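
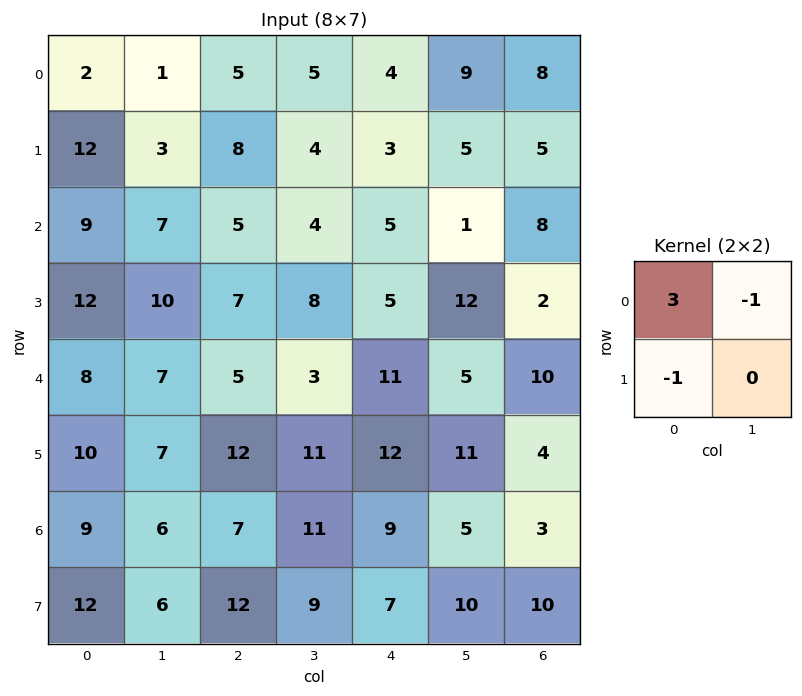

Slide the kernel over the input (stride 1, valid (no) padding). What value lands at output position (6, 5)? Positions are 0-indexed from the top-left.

2

The receptive field on the input at this output position is [5 3 / 10 10]. Elementwise product with the kernel and sum: 5·3 + 3·-1 + 10·-1.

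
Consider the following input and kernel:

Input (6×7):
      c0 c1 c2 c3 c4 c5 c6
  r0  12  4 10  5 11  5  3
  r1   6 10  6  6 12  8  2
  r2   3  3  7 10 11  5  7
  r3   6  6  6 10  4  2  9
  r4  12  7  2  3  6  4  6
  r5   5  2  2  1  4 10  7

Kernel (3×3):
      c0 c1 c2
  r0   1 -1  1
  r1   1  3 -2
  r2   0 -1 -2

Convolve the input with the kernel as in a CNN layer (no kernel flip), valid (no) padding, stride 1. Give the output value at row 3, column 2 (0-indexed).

The receptive field on the input at this output position is [6 10 4 / 2 3 6 / 2 1 4]. Elementwise product with the kernel and sum: 6·1 + 10·-1 + 4·1 + 2·1 + 3·3 + 6·-2 + 1·-1 + 4·-2.

-10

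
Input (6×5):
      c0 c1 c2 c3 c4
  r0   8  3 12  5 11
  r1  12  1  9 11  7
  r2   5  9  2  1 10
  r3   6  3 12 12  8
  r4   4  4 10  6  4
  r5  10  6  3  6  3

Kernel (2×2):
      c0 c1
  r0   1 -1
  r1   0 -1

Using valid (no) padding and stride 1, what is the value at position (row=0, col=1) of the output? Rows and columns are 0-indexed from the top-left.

The receptive field on the input at this output position is [3 12 / 1 9]. Elementwise product with the kernel and sum: 3·1 + 12·-1 + 9·-1.

-18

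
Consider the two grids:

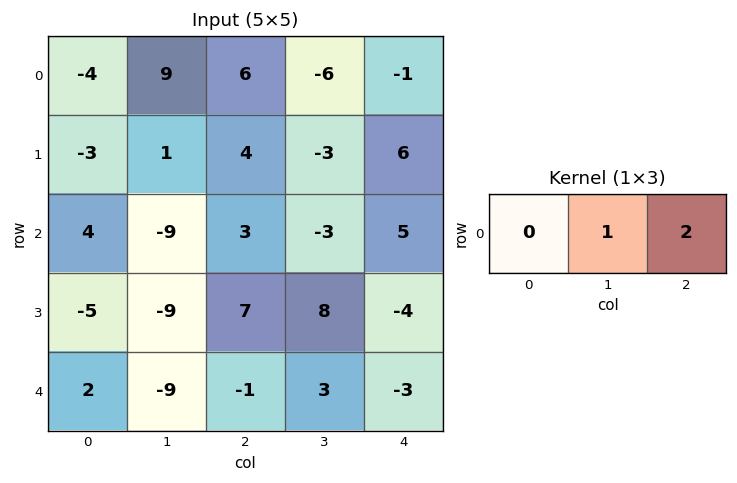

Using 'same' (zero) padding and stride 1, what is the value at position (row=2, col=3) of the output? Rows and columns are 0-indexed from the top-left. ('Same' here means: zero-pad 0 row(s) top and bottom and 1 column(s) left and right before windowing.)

7

The receptive field on the zero-padded input at this output position is [3 -3 5]. Elementwise product with the kernel and sum: -3·1 + 5·2.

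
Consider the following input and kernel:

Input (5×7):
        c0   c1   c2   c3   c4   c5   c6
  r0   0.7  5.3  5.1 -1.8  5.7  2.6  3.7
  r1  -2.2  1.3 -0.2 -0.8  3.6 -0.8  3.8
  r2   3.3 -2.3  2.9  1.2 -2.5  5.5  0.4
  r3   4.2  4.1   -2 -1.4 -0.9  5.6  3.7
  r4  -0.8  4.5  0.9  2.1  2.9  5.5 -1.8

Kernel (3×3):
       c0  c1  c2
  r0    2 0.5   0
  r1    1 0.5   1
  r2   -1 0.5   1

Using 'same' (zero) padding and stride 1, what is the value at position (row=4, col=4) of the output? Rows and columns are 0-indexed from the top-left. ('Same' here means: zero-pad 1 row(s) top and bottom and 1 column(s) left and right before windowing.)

5.8

The receptive field on the zero-padded input at this output position is [-1.4 -0.9 5.6 / 2.1 2.9 5.5 / 0 0 0]. Elementwise product with the kernel and sum: -1.4·2 + -0.9·0.5 + 2.1·1 + 2.9·0.5 + 5.5·1 + 0·-1 + 0·0.5 + 0·1.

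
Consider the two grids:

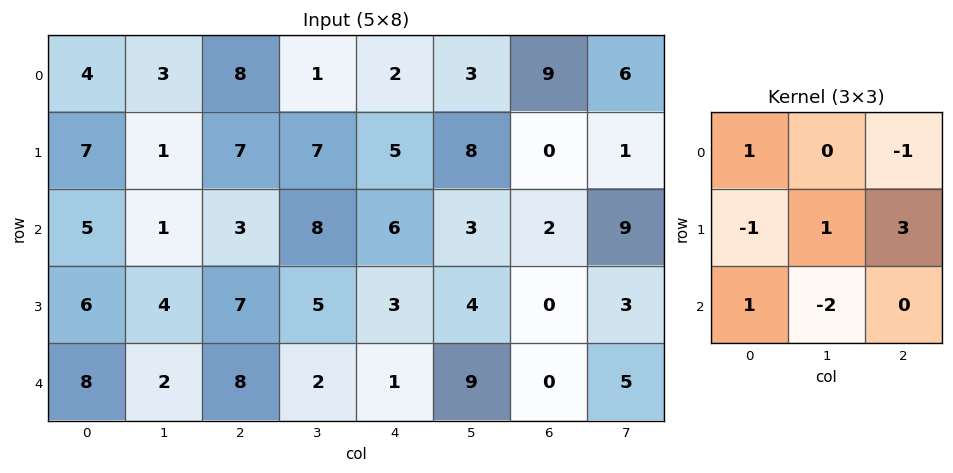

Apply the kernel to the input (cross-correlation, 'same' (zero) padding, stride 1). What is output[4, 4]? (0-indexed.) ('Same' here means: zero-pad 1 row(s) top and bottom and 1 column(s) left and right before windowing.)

The receptive field on the zero-padded input at this output position is [5 3 4 / 2 1 9 / 0 0 0]. Elementwise product with the kernel and sum: 5·1 + 4·-1 + 2·-1 + 1·1 + 9·3 + 0·1 + 0·-2.

27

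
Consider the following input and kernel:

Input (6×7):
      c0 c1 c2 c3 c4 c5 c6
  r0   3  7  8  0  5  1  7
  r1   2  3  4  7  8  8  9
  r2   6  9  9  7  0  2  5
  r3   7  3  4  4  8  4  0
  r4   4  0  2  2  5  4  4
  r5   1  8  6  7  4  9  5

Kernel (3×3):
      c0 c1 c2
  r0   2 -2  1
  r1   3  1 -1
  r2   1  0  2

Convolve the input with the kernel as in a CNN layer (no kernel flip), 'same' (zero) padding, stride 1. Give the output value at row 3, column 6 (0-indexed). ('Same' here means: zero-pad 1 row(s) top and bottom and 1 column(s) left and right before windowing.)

The receptive field on the zero-padded input at this output position is [2 5 0 / 4 0 0 / 4 4 0]. Elementwise product with the kernel and sum: 2·2 + 5·-2 + 0·1 + 4·3 + 0·1 + 0·-1 + 4·1 + 0·2.

10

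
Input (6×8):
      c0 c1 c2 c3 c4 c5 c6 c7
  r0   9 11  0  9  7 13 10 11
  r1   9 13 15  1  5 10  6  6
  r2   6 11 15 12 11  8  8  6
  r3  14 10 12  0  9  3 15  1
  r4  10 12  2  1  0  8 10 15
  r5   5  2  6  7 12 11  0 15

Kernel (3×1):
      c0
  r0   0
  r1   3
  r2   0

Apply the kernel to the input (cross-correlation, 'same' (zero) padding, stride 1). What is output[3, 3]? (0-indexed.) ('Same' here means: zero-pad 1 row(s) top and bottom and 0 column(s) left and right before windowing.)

The receptive field on the zero-padded input at this output position is [12 / 0 / 1]. Elementwise product with the kernel and sum: 0·3.

0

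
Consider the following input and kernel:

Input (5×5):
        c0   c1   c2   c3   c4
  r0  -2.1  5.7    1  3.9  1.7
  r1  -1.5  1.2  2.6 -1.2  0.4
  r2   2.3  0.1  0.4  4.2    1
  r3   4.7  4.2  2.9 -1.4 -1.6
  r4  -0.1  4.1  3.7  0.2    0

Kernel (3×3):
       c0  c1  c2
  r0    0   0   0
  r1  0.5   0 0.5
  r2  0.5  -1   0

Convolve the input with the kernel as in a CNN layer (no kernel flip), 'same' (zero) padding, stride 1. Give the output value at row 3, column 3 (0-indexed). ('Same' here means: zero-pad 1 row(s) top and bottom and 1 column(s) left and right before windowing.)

The receptive field on the zero-padded input at this output position is [0.4 4.2 1 / 2.9 -1.4 -1.6 / 3.7 0.2 0]. Elementwise product with the kernel and sum: 2.9·0.5 + -1.6·0.5 + 3.7·0.5 + 0.2·-1.

2.3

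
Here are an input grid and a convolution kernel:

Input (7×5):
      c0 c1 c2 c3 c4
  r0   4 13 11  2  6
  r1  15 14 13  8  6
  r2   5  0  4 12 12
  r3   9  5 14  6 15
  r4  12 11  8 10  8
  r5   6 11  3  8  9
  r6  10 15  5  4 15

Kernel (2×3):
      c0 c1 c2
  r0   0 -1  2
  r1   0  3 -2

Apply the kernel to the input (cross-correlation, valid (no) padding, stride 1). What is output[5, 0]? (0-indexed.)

30

The receptive field on the input at this output position is [6 11 3 / 10 15 5]. Elementwise product with the kernel and sum: 11·-1 + 3·2 + 15·3 + 5·-2.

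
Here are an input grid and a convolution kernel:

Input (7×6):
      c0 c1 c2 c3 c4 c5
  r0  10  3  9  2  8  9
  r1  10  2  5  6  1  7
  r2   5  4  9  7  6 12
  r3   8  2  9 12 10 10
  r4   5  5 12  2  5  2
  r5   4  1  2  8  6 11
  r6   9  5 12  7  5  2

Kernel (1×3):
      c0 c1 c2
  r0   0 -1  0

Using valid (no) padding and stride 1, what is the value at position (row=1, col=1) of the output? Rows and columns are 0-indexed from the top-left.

-5

The receptive field on the input at this output position is [2 5 6]. Elementwise product with the kernel and sum: 5·-1.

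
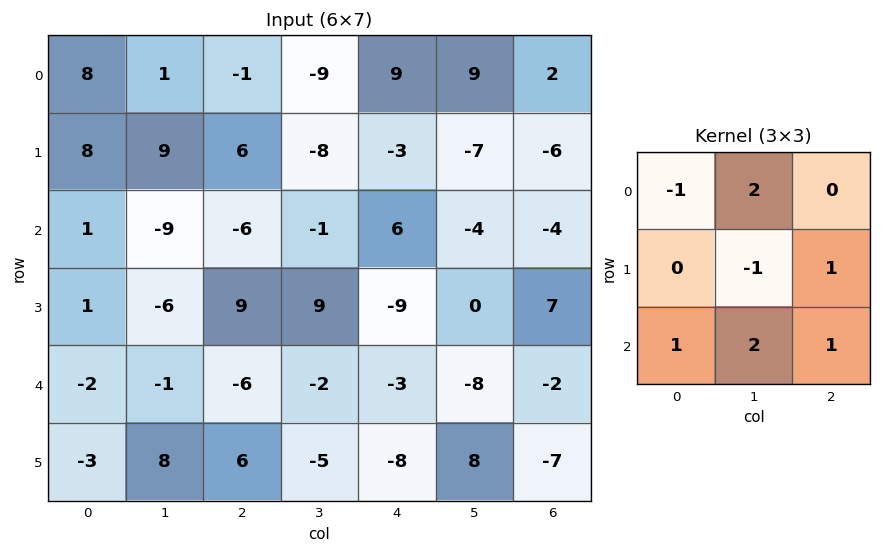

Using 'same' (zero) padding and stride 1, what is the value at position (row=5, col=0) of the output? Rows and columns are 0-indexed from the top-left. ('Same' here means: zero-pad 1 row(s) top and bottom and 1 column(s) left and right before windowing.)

The receptive field on the zero-padded input at this output position is [0 -2 -1 / 0 -3 8 / 0 0 0]. Elementwise product with the kernel and sum: 0·-1 + -2·2 + -3·-1 + 8·1 + 0·1 + 0·2 + 0·1.

7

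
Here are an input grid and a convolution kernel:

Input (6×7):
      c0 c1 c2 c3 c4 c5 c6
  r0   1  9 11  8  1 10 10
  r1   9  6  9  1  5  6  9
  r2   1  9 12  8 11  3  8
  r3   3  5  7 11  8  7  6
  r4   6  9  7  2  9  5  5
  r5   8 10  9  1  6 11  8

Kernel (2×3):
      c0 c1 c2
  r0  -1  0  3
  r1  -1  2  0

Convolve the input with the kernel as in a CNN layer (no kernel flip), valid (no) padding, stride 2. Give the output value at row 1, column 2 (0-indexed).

The receptive field on the input at this output position is [11 3 8 / 8 7 6]. Elementwise product with the kernel and sum: 11·-1 + 8·3 + 8·-1 + 7·2.

19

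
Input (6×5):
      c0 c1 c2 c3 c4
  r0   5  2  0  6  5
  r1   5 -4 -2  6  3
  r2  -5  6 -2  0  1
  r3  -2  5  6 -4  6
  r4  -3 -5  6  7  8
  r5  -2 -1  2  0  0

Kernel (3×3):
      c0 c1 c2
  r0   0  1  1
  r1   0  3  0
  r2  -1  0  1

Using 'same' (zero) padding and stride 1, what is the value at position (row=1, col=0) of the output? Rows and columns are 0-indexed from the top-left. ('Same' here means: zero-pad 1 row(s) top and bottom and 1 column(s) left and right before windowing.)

The receptive field on the zero-padded input at this output position is [0 5 2 / 0 5 -4 / 0 -5 6]. Elementwise product with the kernel and sum: 5·1 + 2·1 + 5·3 + 0·-1 + 6·1.

28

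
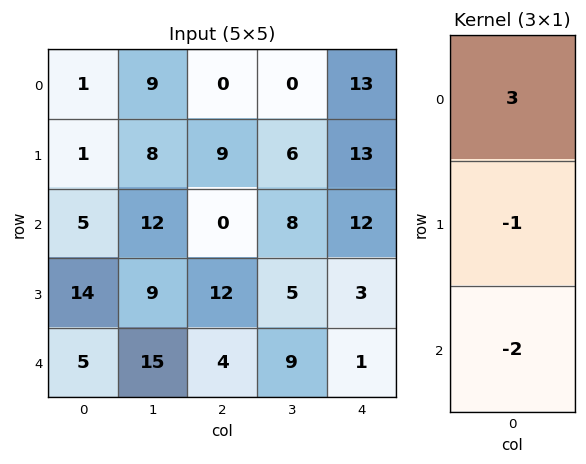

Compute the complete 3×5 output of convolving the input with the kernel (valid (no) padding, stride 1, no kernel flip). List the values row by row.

Output[0,0]: The receptive field on the input at this output position is [1 / 1 / 5]. Elementwise product with the kernel and sum: 1·3 + 1·-1 + 5·-2.
Output[0,1]: The receptive field on the input at this output position is [9 / 8 / 12]. Elementwise product with the kernel and sum: 9·3 + 8·-1 + 12·-2.

-8 -5 -9 -22 2
-30 -6 3 0 21
-9 -3 -20 1 31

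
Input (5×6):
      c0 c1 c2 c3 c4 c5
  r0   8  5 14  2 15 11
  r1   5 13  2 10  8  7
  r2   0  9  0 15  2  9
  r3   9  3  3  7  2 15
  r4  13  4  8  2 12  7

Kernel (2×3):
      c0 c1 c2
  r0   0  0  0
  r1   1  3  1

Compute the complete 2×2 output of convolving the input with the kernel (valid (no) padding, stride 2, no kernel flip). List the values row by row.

Output[0,0]: The receptive field on the input at this output position is [8 5 14 / 5 13 2]. Elementwise product with the kernel and sum: 5·1 + 13·3 + 2·1.
Output[0,1]: The receptive field on the input at this output position is [14 2 15 / 2 10 8]. Elementwise product with the kernel and sum: 2·1 + 10·3 + 8·1.

46 40
21 26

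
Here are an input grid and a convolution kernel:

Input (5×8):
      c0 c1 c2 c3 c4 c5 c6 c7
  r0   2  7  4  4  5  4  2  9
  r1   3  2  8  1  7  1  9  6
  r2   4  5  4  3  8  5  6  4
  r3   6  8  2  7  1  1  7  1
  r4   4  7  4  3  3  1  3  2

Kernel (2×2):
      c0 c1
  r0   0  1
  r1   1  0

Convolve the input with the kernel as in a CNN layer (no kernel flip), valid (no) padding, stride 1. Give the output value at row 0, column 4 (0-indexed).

11

The receptive field on the input at this output position is [5 4 / 7 1]. Elementwise product with the kernel and sum: 4·1 + 7·1.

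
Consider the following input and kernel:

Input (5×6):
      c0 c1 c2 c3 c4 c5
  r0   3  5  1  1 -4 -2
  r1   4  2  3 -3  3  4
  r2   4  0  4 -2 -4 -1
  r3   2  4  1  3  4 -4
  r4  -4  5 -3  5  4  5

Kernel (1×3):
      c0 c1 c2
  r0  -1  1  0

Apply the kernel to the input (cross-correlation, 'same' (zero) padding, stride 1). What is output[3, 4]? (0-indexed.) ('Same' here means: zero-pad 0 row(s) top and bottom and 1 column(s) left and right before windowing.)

The receptive field on the zero-padded input at this output position is [3 4 -4]. Elementwise product with the kernel and sum: 3·-1 + 4·1.

1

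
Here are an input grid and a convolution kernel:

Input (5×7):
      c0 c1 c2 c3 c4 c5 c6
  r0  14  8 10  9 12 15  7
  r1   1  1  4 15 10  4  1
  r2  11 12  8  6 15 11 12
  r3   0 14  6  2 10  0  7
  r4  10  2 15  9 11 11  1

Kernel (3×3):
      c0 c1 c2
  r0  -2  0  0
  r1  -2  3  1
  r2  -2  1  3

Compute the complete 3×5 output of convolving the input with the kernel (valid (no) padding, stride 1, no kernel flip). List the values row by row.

-9 11 62 22 -14
52 -12 29 20 -4
53 6 0 40 -51

Output[0,0]: The receptive field on the input at this output position is [14 8 10 / 1 1 4 / 11 12 8]. Elementwise product with the kernel and sum: 14·-2 + 1·-2 + 1·3 + 4·1 + 11·-2 + 12·1 + 8·3.
Output[0,1]: The receptive field on the input at this output position is [8 10 9 / 1 4 15 / 12 8 6]. Elementwise product with the kernel and sum: 8·-2 + 1·-2 + 4·3 + 15·1 + 12·-2 + 8·1 + 6·3.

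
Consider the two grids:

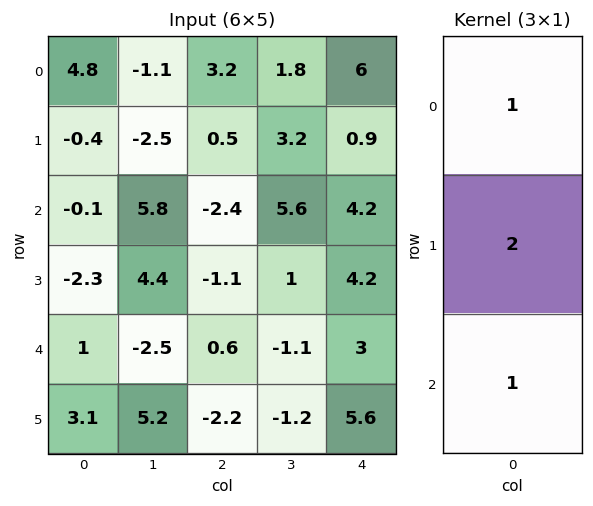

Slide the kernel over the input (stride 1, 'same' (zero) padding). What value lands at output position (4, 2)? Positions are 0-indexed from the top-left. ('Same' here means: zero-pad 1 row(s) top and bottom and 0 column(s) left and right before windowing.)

-2.1

The receptive field on the zero-padded input at this output position is [-1.1 / 0.6 / -2.2]. Elementwise product with the kernel and sum: -1.1·1 + 0.6·2 + -2.2·1.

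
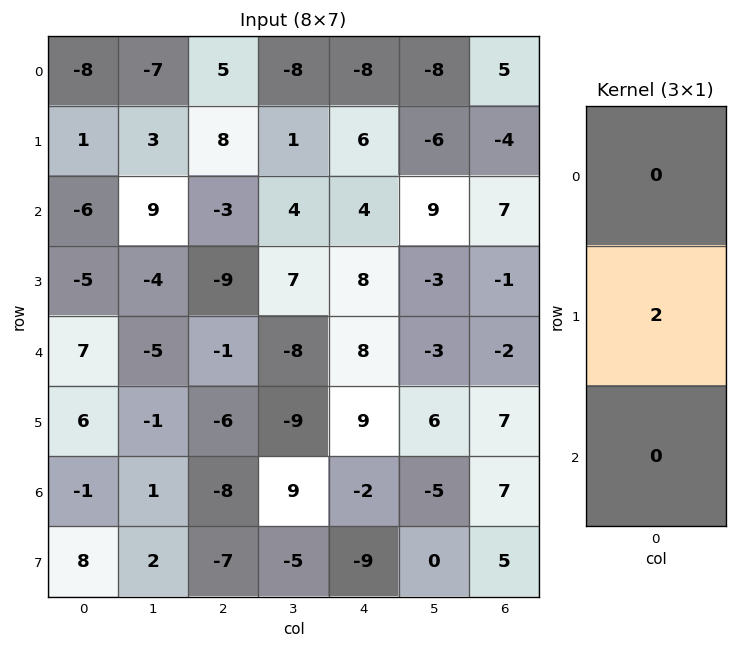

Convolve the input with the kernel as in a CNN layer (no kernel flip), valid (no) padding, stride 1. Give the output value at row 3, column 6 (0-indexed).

-4

The receptive field on the input at this output position is [-1 / -2 / 7]. Elementwise product with the kernel and sum: -2·2.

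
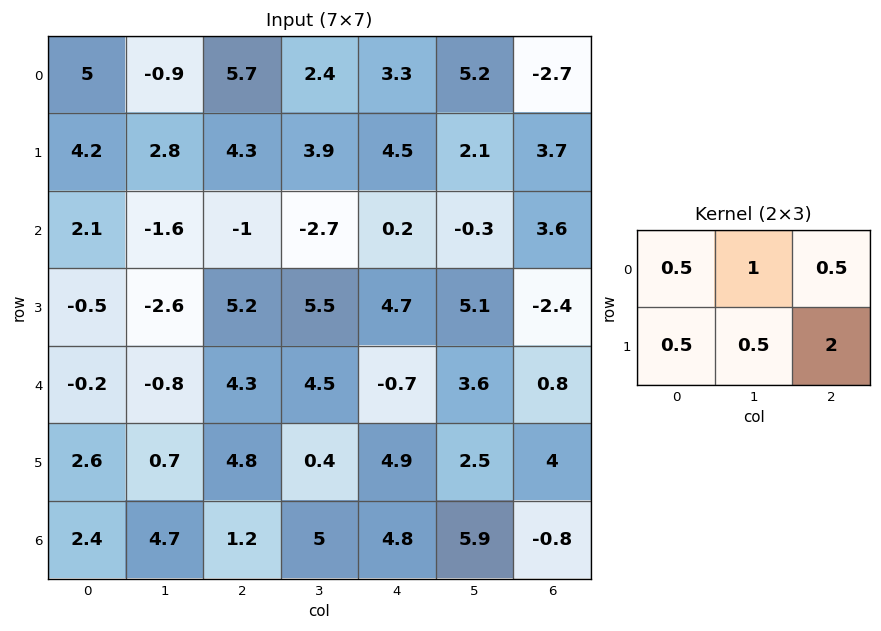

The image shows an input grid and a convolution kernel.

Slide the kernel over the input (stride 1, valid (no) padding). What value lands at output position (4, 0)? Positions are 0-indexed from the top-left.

12.5

The receptive field on the input at this output position is [-0.2 -0.8 4.3 / 2.6 0.7 4.8]. Elementwise product with the kernel and sum: -0.2·0.5 + -0.8·1 + 4.3·0.5 + 2.6·0.5 + 0.7·0.5 + 4.8·2.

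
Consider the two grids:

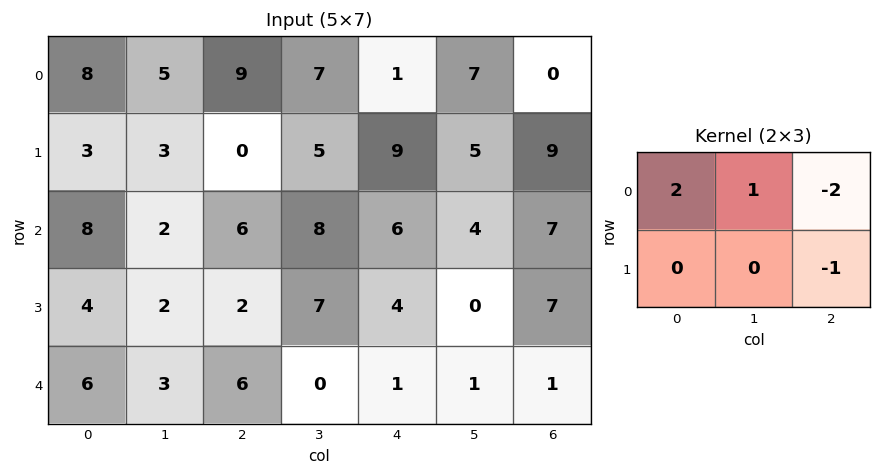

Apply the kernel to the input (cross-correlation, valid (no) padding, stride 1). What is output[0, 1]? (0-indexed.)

0

The receptive field on the input at this output position is [5 9 7 / 3 0 5]. Elementwise product with the kernel and sum: 5·2 + 9·1 + 7·-2 + 5·-1.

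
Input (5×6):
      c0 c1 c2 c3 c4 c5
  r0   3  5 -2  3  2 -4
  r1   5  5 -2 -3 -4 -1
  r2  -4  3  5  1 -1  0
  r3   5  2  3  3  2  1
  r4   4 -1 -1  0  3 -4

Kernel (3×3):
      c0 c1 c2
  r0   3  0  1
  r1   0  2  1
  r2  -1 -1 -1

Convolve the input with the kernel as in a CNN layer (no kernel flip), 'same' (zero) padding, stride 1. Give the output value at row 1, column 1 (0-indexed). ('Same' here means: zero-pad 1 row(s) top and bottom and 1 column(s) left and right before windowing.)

The receptive field on the zero-padded input at this output position is [3 5 -2 / 5 5 -2 / -4 3 5]. Elementwise product with the kernel and sum: 3·3 + -2·1 + 5·2 + -2·1 + -4·-1 + 3·-1 + 5·-1.

11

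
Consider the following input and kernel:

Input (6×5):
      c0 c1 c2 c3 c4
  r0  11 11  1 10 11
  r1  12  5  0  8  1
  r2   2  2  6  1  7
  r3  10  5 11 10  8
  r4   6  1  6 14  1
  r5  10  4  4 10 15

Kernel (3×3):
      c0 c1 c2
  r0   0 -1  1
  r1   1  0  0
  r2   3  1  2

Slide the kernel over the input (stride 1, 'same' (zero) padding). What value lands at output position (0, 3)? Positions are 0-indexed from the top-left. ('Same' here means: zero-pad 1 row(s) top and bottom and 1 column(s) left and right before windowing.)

11

The receptive field on the zero-padded input at this output position is [0 0 0 / 1 10 11 / 0 8 1]. Elementwise product with the kernel and sum: 0·-1 + 0·1 + 1·1 + 0·3 + 8·1 + 1·2.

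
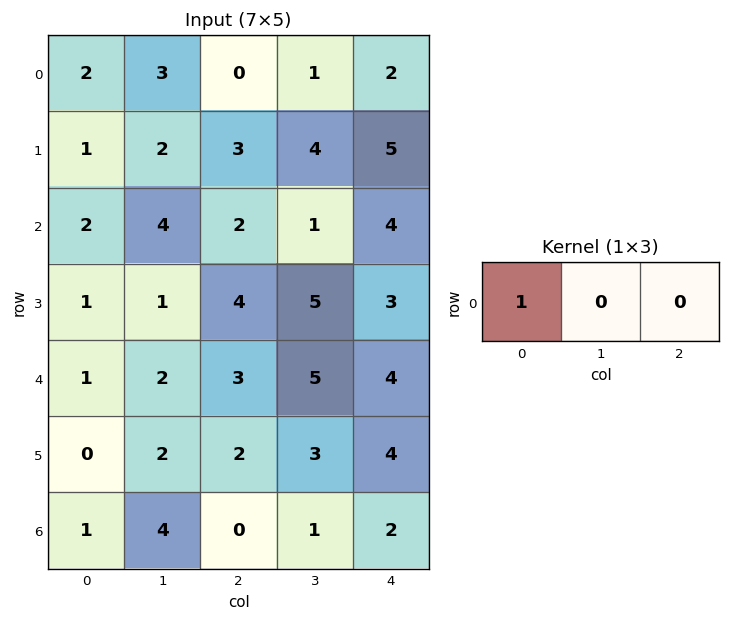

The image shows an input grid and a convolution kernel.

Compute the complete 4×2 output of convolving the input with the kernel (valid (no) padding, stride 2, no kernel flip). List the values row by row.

Output[0,0]: The receptive field on the input at this output position is [2 3 0]. Elementwise product with the kernel and sum: 2·1.
Output[0,1]: The receptive field on the input at this output position is [0 1 2]. Elementwise product with the kernel and sum: 0·1.

2 0
2 2
1 3
1 0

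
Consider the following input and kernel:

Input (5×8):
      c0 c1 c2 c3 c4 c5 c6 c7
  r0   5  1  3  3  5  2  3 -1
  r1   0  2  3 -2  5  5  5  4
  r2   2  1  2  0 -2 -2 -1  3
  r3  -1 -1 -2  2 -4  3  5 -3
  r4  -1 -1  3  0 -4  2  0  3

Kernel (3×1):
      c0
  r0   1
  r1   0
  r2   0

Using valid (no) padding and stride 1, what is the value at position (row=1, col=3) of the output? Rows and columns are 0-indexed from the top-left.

The receptive field on the input at this output position is [-2 / 0 / 2]. Elementwise product with the kernel and sum: -2·1.

-2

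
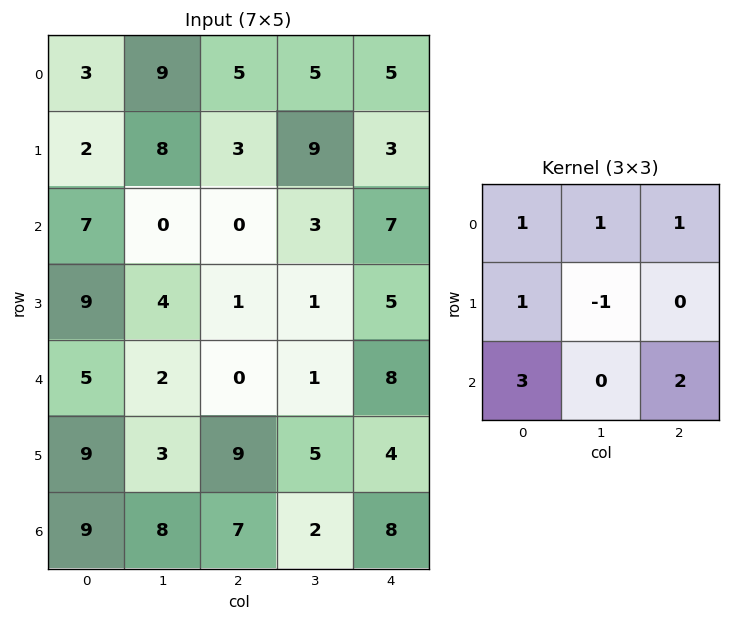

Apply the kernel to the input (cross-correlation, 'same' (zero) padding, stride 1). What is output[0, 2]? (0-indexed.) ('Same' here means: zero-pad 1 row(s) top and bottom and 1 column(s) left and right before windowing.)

The receptive field on the zero-padded input at this output position is [0 0 0 / 9 5 5 / 8 3 9]. Elementwise product with the kernel and sum: 0·1 + 0·1 + 0·1 + 9·1 + 5·-1 + 8·3 + 9·2.

46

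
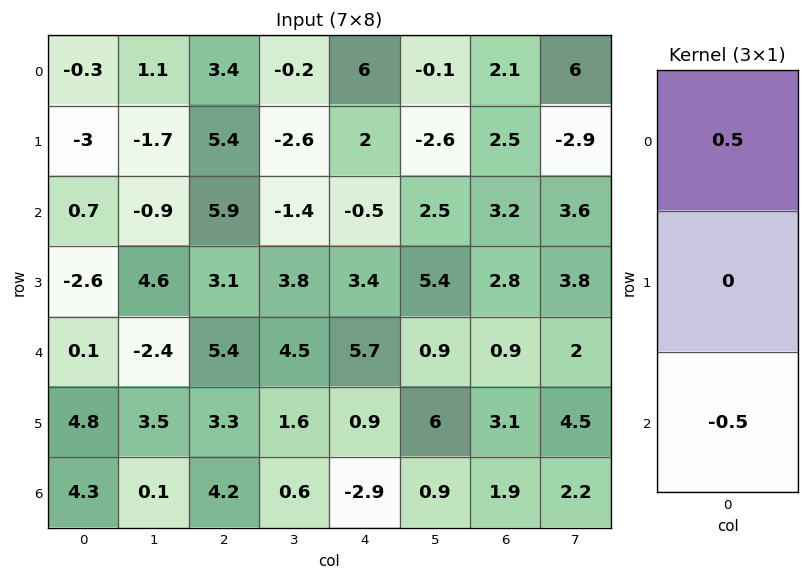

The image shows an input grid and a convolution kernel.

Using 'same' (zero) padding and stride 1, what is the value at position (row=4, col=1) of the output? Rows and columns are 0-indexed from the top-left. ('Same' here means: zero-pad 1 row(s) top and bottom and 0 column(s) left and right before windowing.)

The receptive field on the zero-padded input at this output position is [4.6 / -2.4 / 3.5]. Elementwise product with the kernel and sum: 4.6·0.5 + 3.5·-0.5.

0.55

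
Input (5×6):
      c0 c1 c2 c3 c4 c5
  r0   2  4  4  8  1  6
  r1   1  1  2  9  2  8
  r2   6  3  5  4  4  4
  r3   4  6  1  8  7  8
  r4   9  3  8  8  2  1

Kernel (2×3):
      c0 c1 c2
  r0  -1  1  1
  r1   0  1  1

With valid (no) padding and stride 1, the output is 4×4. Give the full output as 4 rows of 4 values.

Output[0,0]: The receptive field on the input at this output position is [2 4 4 / 1 1 2]. Elementwise product with the kernel and sum: 2·-1 + 4·1 + 4·1 + 1·1 + 2·1.
Output[0,1]: The receptive field on the input at this output position is [4 4 8 / 1 2 9]. Elementwise product with the kernel and sum: 4·-1 + 4·1 + 8·1 + 2·1 + 9·1.

9 19 16 9
10 19 17 9
9 15 18 19
14 19 24 10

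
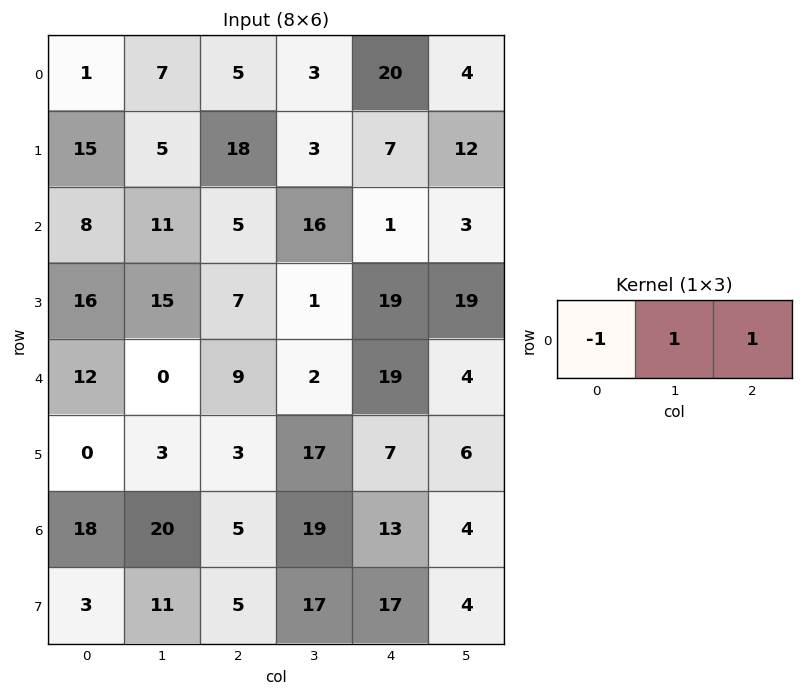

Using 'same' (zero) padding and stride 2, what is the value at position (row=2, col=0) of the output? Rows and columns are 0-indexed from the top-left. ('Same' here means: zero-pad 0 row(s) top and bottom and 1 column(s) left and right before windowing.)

12

The receptive field on the zero-padded input at this output position is [0 12 0]. Elementwise product with the kernel and sum: 0·-1 + 12·1 + 0·1.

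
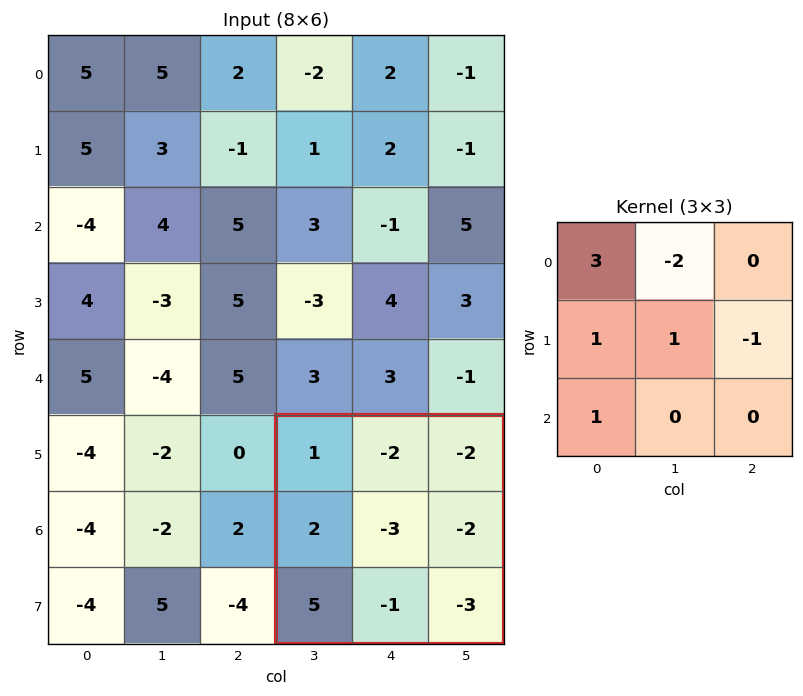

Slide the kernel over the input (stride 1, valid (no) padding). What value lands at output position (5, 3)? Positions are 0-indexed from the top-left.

13

The receptive field on the input at this output position is [1 -2 -2 / 2 -3 -2 / 5 -1 -3]. Elementwise product with the kernel and sum: 1·3 + -2·-2 + 2·1 + -3·1 + -2·-1 + 5·1.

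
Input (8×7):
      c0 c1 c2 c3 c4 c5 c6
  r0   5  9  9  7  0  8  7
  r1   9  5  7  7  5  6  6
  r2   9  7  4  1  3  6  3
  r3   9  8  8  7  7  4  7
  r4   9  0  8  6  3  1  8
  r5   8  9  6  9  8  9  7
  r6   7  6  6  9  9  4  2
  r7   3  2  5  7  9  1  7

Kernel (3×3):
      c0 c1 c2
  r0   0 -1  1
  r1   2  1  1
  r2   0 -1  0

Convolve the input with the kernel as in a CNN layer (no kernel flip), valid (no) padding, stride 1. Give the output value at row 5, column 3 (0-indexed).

23

The receptive field on the input at this output position is [9 8 9 / 9 9 4 / 7 9 1]. Elementwise product with the kernel and sum: 8·-1 + 9·1 + 9·2 + 9·1 + 4·1 + 9·-1.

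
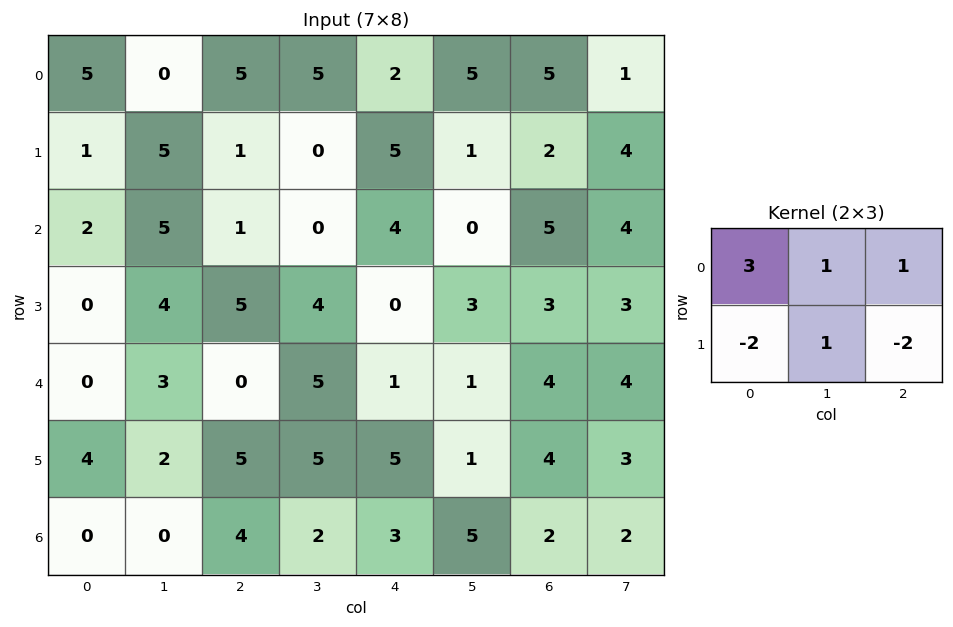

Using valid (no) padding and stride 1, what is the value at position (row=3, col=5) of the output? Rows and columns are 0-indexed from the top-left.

The receptive field on the input at this output position is [3 3 3 / 1 4 4]. Elementwise product with the kernel and sum: 3·3 + 3·1 + 3·1 + 1·-2 + 4·1 + 4·-2.

9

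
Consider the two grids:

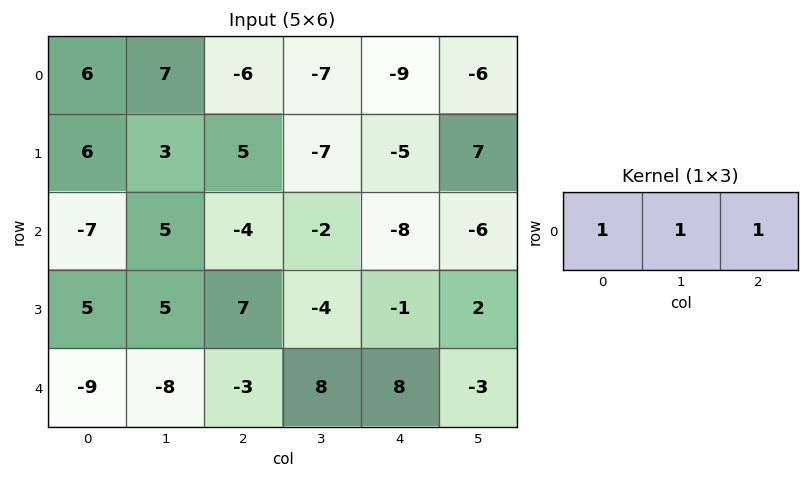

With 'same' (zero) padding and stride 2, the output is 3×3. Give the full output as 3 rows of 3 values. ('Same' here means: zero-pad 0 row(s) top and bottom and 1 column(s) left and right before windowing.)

Output[0,0]: The receptive field on the zero-padded input at this output position is [0 6 7]. Elementwise product with the kernel and sum: 0·1 + 6·1 + 7·1.

13 -6 -22
-2 -1 -16
-17 -3 13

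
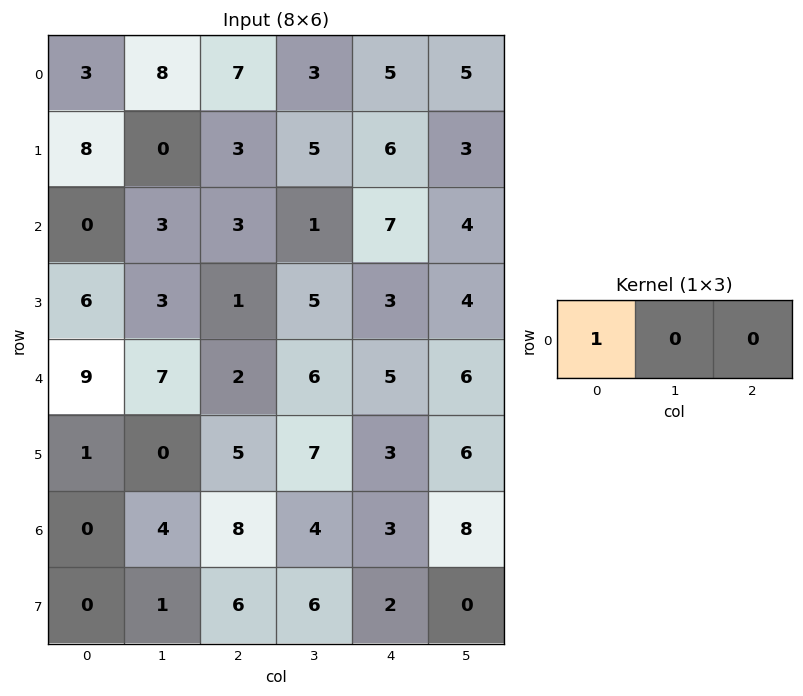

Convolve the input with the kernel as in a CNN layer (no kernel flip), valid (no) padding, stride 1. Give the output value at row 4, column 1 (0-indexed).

7

The receptive field on the input at this output position is [7 2 6]. Elementwise product with the kernel and sum: 7·1.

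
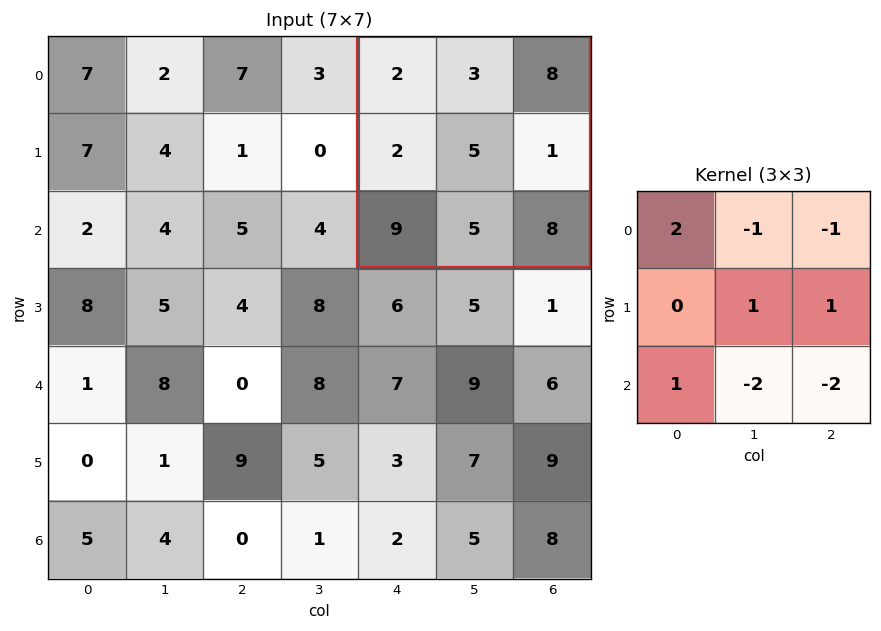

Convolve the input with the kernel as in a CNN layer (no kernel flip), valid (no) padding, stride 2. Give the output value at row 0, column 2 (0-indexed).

-18

The receptive field on the input at this output position is [2 3 8 / 2 5 1 / 9 5 8]. Elementwise product with the kernel and sum: 2·2 + 3·-1 + 8·-1 + 5·1 + 1·1 + 9·1 + 5·-2 + 8·-2.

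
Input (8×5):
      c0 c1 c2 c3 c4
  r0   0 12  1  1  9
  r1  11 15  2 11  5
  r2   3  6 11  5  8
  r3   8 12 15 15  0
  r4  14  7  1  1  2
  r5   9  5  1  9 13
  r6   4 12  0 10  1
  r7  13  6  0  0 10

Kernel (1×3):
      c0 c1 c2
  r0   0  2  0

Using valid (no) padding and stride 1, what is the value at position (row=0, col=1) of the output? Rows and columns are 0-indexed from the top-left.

The receptive field on the input at this output position is [12 1 1]. Elementwise product with the kernel and sum: 1·2.

2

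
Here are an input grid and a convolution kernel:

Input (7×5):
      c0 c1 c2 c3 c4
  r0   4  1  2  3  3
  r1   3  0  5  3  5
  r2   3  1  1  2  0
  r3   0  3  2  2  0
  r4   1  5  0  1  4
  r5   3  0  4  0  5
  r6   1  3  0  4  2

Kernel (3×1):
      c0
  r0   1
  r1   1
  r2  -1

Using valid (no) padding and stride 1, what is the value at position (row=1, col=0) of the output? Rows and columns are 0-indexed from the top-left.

6

The receptive field on the input at this output position is [3 / 3 / 0]. Elementwise product with the kernel and sum: 3·1 + 3·1 + 0·-1.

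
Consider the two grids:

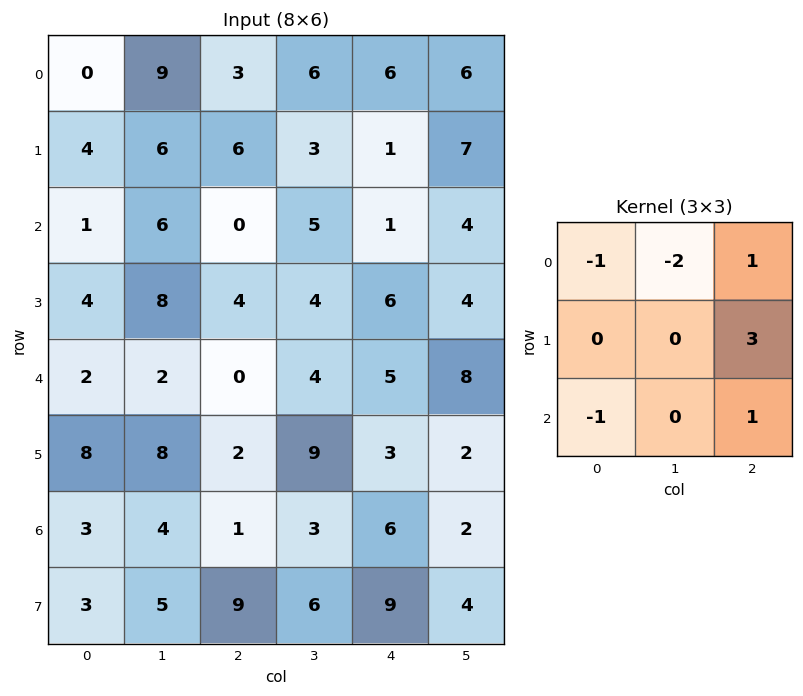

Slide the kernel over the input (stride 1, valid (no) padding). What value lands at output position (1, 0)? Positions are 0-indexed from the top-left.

-10

The receptive field on the input at this output position is [4 6 6 / 1 6 0 / 4 8 4]. Elementwise product with the kernel and sum: 4·-1 + 6·-2 + 6·1 + 0·3 + 4·-1 + 4·1.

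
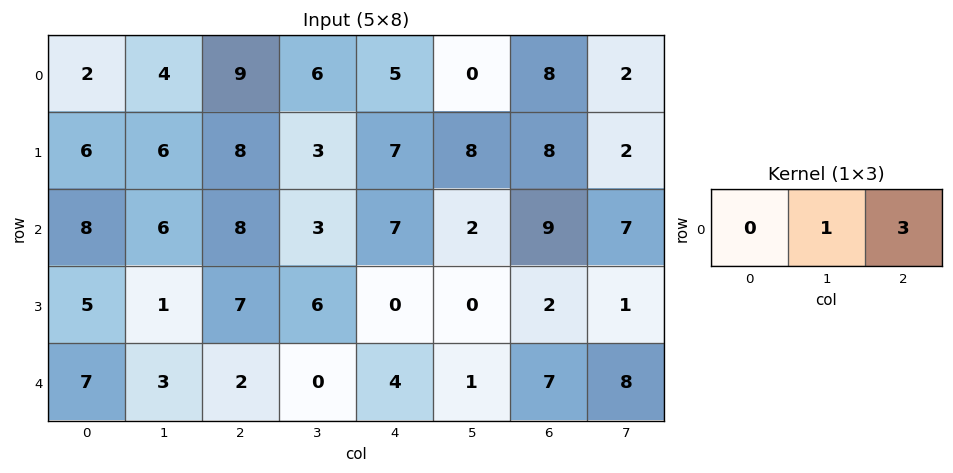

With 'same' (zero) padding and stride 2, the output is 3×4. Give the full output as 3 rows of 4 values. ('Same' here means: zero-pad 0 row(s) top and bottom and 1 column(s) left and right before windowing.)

14 27 5 14
26 17 13 30
16 2 7 31

Output[0,0]: The receptive field on the zero-padded input at this output position is [0 2 4]. Elementwise product with the kernel and sum: 2·1 + 4·3.
Output[0,1]: The receptive field on the zero-padded input at this output position is [4 9 6]. Elementwise product with the kernel and sum: 9·1 + 6·3.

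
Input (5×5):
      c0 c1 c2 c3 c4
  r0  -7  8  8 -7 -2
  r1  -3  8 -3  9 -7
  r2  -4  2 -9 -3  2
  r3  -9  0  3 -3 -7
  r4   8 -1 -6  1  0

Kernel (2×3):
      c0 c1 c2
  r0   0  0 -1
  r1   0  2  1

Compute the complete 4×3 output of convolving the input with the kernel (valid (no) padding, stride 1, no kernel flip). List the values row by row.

Output[0,0]: The receptive field on the input at this output position is [-7 8 8 / -3 8 -3]. Elementwise product with the kernel and sum: 8·-1 + 8·2 + -3·1.
Output[0,1]: The receptive field on the input at this output position is [8 8 -7 / 8 -3 9]. Elementwise product with the kernel and sum: -7·-1 + -3·2 + 9·1.

5 10 13
-2 -30 3
12 6 -15
-11 -8 9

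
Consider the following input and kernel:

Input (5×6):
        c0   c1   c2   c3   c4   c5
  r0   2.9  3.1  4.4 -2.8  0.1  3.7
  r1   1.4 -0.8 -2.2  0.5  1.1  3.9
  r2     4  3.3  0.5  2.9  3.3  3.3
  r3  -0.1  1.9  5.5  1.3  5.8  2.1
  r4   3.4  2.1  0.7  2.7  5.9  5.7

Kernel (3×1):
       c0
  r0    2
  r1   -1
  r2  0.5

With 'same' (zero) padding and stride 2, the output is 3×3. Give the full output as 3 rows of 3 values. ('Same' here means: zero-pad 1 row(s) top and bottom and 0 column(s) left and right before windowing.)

Output[0,0]: The receptive field on the zero-padded input at this output position is [0 / 2.9 / 1.4]. Elementwise product with the kernel and sum: 0·2 + 2.9·-1 + 1.4·0.5.
Output[0,1]: The receptive field on the zero-padded input at this output position is [0 / 4.4 / -2.2]. Elementwise product with the kernel and sum: 0·2 + 4.4·-1 + -2.2·0.5.

-2.2 -5.5 0.45
-1.25 -2.15 1.8
-3.6 10.3 5.7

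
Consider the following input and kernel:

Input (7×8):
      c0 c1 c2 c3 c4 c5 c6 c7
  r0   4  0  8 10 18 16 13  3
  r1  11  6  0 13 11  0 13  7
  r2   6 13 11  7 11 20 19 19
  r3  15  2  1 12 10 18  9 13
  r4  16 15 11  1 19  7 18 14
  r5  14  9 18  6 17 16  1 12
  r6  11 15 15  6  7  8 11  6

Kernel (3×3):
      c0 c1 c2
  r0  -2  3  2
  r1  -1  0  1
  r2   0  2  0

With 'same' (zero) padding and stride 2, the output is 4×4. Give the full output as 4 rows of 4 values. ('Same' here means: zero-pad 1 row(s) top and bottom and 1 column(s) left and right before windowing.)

Output[0,0]: The receptive field on the zero-padded input at this output position is [0 0 0 / 0 4 0 / 0 11 6]. Elementwise product with the kernel and sum: 0·-2 + 0·3 + 0·2 + 0·-1 + 0·1 + 11·2.
Output[0,1]: The receptive field on the zero-padded input at this output position is [0 0 0 / 0 8 10 / 6 0 13]. Elementwise product with the kernel and sum: 0·-2 + 0·3 + 0·2 + 0·-1 + 10·1 + 0·2.

22 10 28 13
88 10 40 70
92 45 82 26
75 39 73 -7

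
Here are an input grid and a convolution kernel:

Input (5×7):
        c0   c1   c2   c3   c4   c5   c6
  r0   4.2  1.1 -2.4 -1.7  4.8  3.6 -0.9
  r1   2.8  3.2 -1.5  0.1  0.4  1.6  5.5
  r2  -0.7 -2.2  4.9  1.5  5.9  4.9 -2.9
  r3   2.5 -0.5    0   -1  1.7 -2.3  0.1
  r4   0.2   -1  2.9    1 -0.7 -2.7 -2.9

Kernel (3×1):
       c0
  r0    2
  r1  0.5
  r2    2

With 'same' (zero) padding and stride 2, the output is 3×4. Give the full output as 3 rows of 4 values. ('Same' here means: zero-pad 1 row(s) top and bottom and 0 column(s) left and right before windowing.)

Output[0,0]: The receptive field on the zero-padded input at this output position is [0 / 4.2 / 2.8]. Elementwise product with the kernel and sum: 0·2 + 4.2·0.5 + 2.8·2.
Output[0,1]: The receptive field on the zero-padded input at this output position is [0 / -2.4 / -1.5]. Elementwise product with the kernel and sum: 0·2 + -2.4·0.5 + -1.5·2.

7.7 -4.2 3.2 10.55
10.25 -0.55 7.15 9.75
5.1 1.45 3.05 -1.25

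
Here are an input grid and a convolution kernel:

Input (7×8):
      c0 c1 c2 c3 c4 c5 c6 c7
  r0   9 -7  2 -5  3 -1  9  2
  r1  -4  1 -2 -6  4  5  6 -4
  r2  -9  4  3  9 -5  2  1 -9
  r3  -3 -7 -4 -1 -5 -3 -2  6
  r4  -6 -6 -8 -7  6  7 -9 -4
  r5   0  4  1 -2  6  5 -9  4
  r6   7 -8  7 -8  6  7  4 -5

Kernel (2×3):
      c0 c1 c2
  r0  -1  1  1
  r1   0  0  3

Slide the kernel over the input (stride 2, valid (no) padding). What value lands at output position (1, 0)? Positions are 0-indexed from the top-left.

The receptive field on the input at this output position is [-9 4 3 / -3 -7 -4]. Elementwise product with the kernel and sum: -9·-1 + 4·1 + 3·1 + -4·3.

4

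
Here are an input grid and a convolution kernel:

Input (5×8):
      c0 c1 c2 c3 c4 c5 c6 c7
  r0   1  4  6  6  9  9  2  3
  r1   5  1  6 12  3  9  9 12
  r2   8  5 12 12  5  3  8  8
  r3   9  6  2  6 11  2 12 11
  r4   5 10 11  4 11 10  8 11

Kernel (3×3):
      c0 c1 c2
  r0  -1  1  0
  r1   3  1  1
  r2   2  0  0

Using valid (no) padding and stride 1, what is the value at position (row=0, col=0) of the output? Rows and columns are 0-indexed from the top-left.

The receptive field on the input at this output position is [1 4 6 / 5 1 6 / 8 5 12]. Elementwise product with the kernel and sum: 1·-1 + 4·1 + 5·3 + 1·1 + 6·1 + 8·2.

41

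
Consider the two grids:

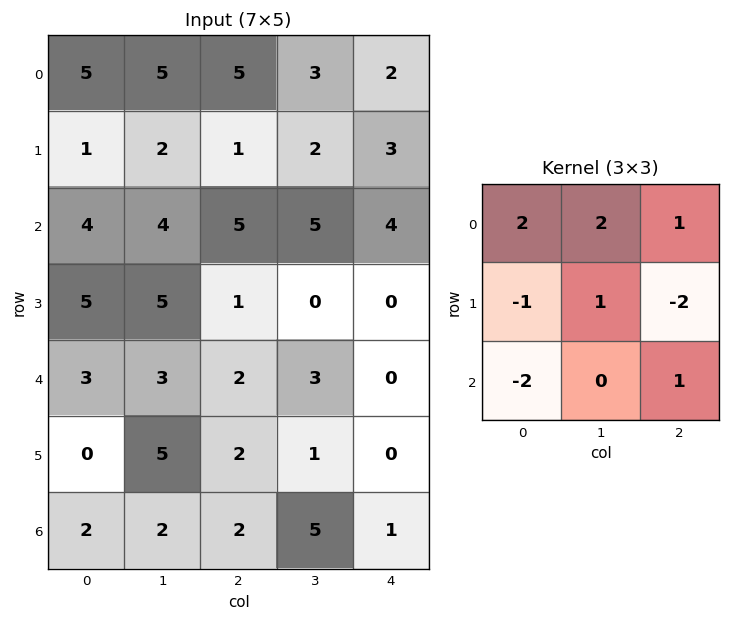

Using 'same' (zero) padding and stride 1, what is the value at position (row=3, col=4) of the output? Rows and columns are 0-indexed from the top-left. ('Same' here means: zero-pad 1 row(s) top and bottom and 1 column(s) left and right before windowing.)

12

The receptive field on the zero-padded input at this output position is [5 4 0 / 0 0 0 / 3 0 0]. Elementwise product with the kernel and sum: 5·2 + 4·2 + 0·1 + 0·-1 + 0·1 + 0·-2 + 3·-2 + 0·1.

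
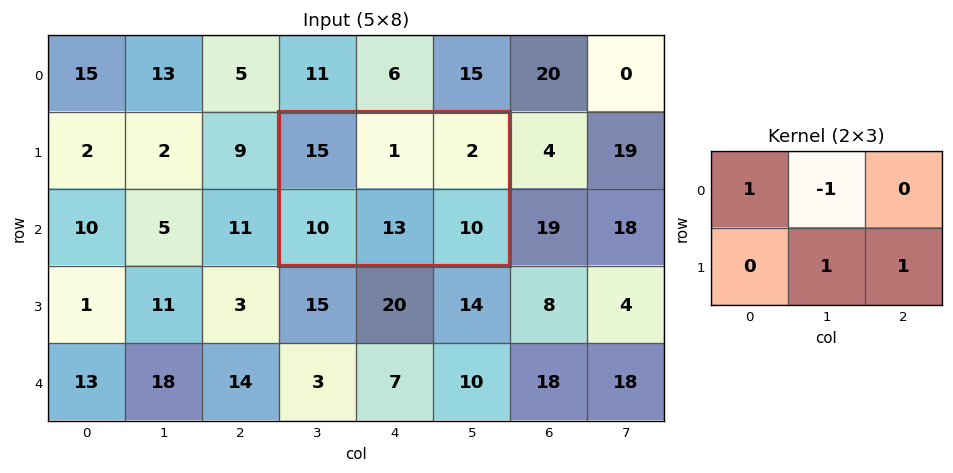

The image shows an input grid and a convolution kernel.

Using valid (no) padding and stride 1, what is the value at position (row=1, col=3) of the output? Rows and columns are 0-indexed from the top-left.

37

The receptive field on the input at this output position is [15 1 2 / 10 13 10]. Elementwise product with the kernel and sum: 15·1 + 1·-1 + 13·1 + 10·1.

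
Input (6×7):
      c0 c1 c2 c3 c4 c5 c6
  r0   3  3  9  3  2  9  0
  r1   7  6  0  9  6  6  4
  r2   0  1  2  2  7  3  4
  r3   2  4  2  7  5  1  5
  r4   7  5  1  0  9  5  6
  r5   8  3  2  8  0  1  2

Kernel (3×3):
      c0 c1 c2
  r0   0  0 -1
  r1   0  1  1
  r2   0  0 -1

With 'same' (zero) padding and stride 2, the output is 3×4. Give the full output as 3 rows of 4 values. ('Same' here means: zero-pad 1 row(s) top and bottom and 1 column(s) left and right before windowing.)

0 3 5 0
-9 -12 3 4
5 -14 12 6

Output[0,0]: The receptive field on the zero-padded input at this output position is [0 0 0 / 0 3 3 / 0 7 6]. Elementwise product with the kernel and sum: 0·-1 + 3·1 + 3·1 + 6·-1.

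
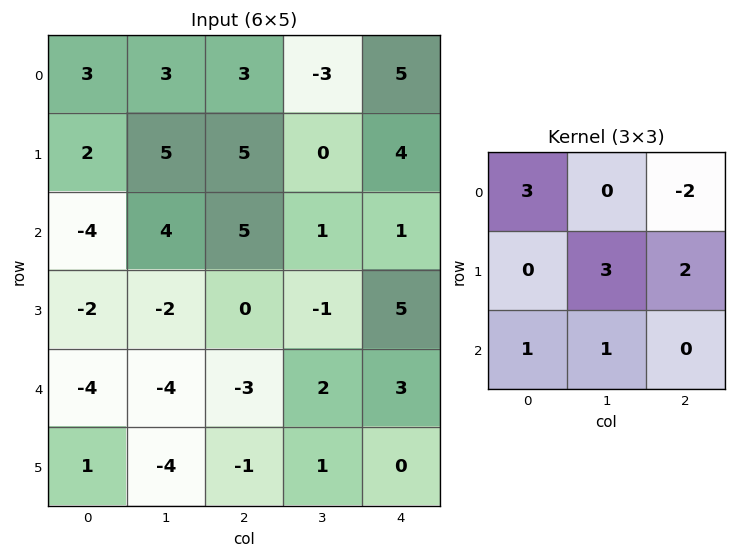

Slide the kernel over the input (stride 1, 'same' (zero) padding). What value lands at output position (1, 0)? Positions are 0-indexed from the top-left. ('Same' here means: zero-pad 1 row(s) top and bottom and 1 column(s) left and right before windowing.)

6

The receptive field on the zero-padded input at this output position is [0 3 3 / 0 2 5 / 0 -4 4]. Elementwise product with the kernel and sum: 0·3 + 3·-2 + 2·3 + 5·2 + 0·1 + -4·1.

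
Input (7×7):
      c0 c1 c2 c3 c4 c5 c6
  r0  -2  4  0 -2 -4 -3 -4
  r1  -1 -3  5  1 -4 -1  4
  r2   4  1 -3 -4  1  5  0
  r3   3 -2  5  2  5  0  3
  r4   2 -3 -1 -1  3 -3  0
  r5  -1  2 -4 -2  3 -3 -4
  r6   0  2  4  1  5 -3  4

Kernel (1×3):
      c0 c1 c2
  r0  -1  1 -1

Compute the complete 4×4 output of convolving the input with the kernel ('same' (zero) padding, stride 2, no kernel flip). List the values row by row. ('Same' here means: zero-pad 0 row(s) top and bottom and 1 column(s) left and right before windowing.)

Output[0,0]: The receptive field on the zero-padded input at this output position is [0 -2 4]. Elementwise product with the kernel and sum: 0·-1 + -2·1 + 4·-1.
Output[0,1]: The receptive field on the zero-padded input at this output position is [4 0 -2]. Elementwise product with the kernel and sum: 4·-1 + 0·1 + -2·-1.

-6 -2 1 -1
3 0 0 -5
5 3 7 3
-2 1 7 7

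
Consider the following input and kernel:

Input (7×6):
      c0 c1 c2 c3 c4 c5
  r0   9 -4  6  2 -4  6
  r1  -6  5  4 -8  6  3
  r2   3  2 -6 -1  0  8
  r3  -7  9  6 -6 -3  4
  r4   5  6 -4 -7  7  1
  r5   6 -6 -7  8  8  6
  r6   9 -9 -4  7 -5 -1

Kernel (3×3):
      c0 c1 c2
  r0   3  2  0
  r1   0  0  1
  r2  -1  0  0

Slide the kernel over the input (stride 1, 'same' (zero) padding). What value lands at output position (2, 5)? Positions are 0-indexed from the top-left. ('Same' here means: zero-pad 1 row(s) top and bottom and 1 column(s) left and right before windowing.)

27

The receptive field on the zero-padded input at this output position is [6 3 0 / 0 8 0 / -3 4 0]. Elementwise product with the kernel and sum: 6·3 + 3·2 + 0·1 + -3·-1.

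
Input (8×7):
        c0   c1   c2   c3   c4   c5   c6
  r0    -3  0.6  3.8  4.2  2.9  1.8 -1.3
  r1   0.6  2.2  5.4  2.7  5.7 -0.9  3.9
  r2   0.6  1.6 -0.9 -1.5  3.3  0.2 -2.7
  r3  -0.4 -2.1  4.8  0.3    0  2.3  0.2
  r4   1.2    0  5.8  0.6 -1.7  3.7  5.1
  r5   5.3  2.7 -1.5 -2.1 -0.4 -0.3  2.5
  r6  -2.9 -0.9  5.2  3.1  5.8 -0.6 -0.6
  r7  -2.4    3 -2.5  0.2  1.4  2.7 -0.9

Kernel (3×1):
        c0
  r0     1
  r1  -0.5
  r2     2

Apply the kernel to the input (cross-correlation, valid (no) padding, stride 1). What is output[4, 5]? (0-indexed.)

The receptive field on the input at this output position is [3.7 / -0.3 / -0.6]. Elementwise product with the kernel and sum: 3.7·1 + -0.3·-0.5 + -0.6·2.

2.65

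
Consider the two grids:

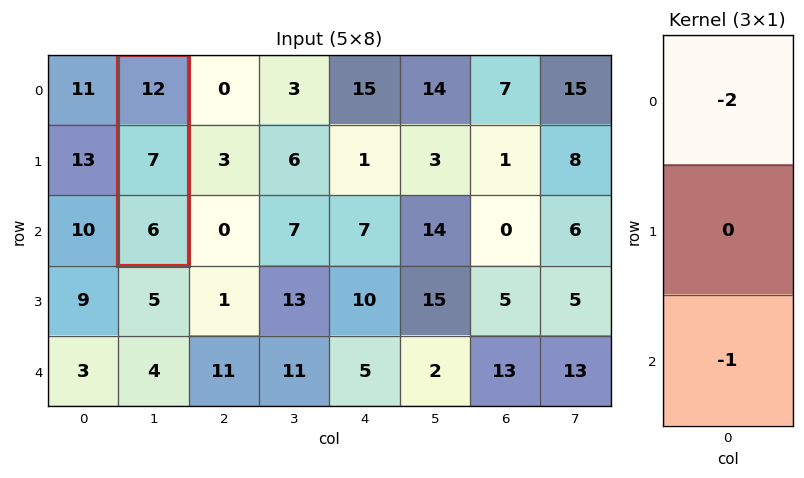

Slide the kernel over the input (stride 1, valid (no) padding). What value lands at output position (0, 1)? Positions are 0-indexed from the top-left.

-30

The receptive field on the input at this output position is [12 / 7 / 6]. Elementwise product with the kernel and sum: 12·-2 + 6·-1.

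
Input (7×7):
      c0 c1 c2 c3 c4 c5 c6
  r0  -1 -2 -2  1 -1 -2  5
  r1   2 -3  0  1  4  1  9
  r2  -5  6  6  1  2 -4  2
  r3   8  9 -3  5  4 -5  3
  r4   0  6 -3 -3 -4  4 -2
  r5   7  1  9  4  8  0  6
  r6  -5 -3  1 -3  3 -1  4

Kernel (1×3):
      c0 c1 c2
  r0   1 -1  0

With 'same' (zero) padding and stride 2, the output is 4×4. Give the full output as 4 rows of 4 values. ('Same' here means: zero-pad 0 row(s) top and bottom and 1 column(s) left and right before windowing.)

Output[0,0]: The receptive field on the zero-padded input at this output position is [0 -1 -2]. Elementwise product with the kernel and sum: 0·1 + -1·-1.
Output[0,1]: The receptive field on the zero-padded input at this output position is [-2 -2 1]. Elementwise product with the kernel and sum: -2·1 + -2·-1.

1 0 2 -7
5 0 -1 -6
0 9 1 6
5 -4 -6 -5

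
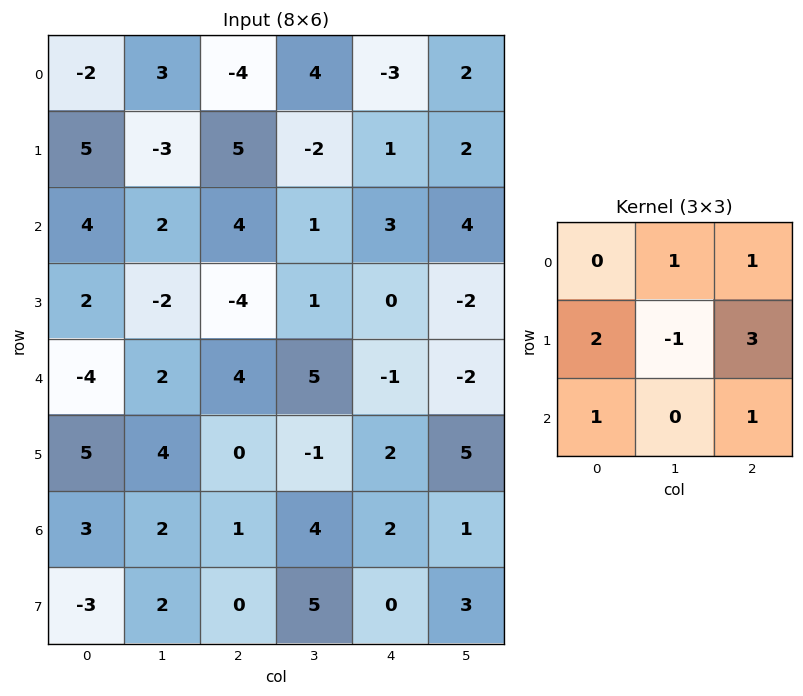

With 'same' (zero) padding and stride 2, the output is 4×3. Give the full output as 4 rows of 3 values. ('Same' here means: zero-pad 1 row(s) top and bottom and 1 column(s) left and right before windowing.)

8 17 17
2 5 13
14 15 7
14 21 24

Output[0,0]: The receptive field on the zero-padded input at this output position is [0 0 0 / 0 -2 3 / 0 5 -3]. Elementwise product with the kernel and sum: 0·1 + 0·1 + 0·2 + -2·-1 + 3·3 + 0·1 + -3·1.
Output[0,1]: The receptive field on the zero-padded input at this output position is [0 0 0 / 3 -4 4 / -3 5 -2]. Elementwise product with the kernel and sum: 0·1 + 0·1 + 3·2 + -4·-1 + 4·3 + -3·1 + -2·1.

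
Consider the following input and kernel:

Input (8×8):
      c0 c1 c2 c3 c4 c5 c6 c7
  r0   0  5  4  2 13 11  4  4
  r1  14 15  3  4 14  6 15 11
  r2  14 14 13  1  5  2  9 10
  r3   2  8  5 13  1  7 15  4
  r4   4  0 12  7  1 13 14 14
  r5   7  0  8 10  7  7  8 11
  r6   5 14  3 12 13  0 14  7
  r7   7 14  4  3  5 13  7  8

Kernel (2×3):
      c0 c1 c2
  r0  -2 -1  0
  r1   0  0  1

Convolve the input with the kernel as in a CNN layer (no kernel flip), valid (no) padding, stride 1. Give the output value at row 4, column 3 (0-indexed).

-8

The receptive field on the input at this output position is [7 1 13 / 10 7 7]. Elementwise product with the kernel and sum: 7·-2 + 1·-1 + 7·1.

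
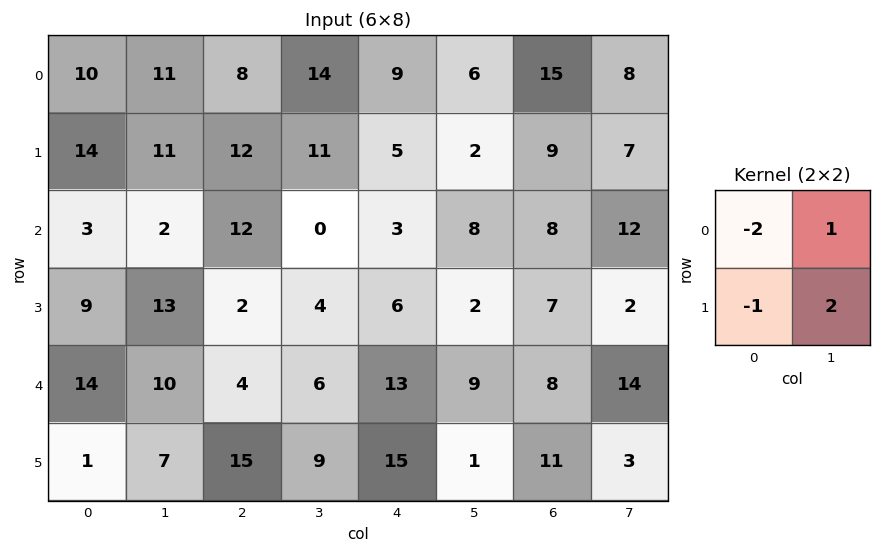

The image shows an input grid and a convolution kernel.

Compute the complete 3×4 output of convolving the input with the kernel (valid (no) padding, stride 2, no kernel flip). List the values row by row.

Output[0,0]: The receptive field on the input at this output position is [10 11 / 14 11]. Elementwise product with the kernel and sum: 10·-2 + 11·1 + 14·-1 + 11·2.
Output[0,1]: The receptive field on the input at this output position is [8 14 / 12 11]. Elementwise product with the kernel and sum: 8·-2 + 14·1 + 12·-1 + 11·2.

-1 8 -13 -17
13 -18 0 -7
-5 1 -30 -7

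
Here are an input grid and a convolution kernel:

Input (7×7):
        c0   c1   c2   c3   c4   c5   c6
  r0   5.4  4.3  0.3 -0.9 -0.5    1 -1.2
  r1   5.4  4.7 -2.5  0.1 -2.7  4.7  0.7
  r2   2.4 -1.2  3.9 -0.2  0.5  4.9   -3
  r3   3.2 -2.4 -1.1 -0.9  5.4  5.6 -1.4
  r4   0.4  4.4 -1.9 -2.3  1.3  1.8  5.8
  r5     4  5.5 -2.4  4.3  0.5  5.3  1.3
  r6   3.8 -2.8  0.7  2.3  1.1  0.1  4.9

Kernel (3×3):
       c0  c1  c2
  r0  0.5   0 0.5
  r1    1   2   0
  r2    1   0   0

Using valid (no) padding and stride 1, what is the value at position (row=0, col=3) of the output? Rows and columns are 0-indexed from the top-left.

-5.45

The receptive field on the input at this output position is [-0.9 -0.5 1 / 0.1 -2.7 4.7 / -0.2 0.5 4.9]. Elementwise product with the kernel and sum: -0.9·0.5 + 1·0.5 + 0.1·1 + -2.7·2 + -0.2·1.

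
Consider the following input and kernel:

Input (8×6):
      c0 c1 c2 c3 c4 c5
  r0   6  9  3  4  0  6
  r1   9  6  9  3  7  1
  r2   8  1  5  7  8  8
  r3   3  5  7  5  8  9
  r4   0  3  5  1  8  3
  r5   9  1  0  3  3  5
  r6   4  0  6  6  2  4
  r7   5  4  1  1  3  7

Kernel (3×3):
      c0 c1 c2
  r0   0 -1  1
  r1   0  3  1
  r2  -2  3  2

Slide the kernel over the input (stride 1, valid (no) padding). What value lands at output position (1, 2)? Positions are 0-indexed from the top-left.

The receptive field on the input at this output position is [9 3 7 / 5 7 8 / 7 5 8]. Elementwise product with the kernel and sum: 3·-1 + 7·1 + 7·3 + 8·1 + 7·-2 + 5·3 + 8·2.

50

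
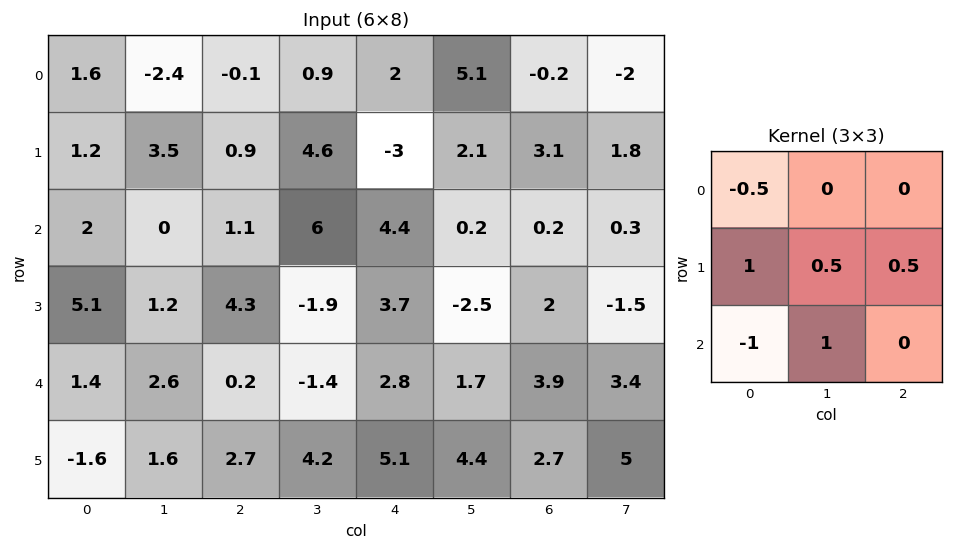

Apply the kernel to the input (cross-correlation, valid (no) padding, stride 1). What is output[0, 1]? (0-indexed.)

8.55

The receptive field on the input at this output position is [-2.4 -0.1 0.9 / 3.5 0.9 4.6 / 0 1.1 6]. Elementwise product with the kernel and sum: -2.4·-0.5 + 3.5·1 + 0.9·0.5 + 4.6·0.5 + 0·-1 + 1.1·1.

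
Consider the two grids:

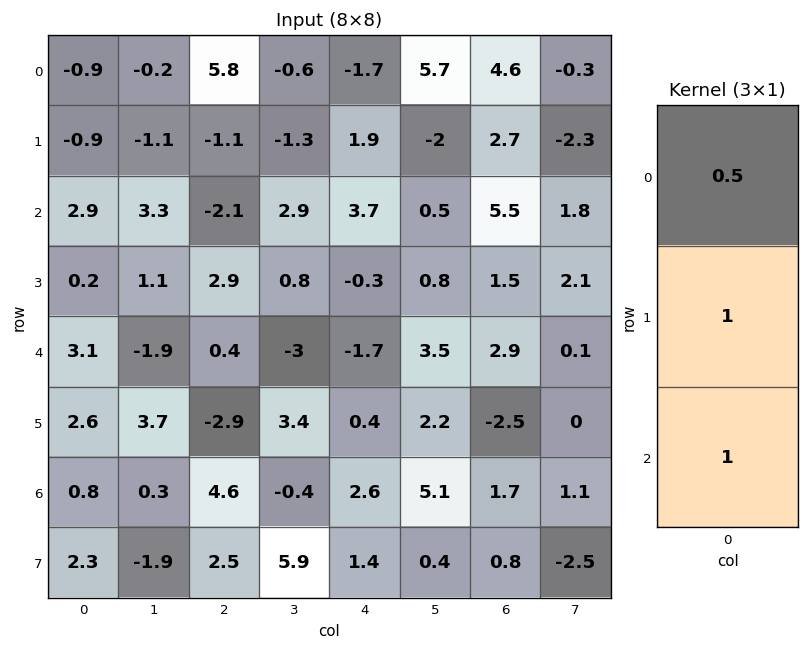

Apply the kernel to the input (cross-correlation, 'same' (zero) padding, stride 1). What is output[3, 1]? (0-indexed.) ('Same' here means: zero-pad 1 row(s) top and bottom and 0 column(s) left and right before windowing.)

The receptive field on the zero-padded input at this output position is [3.3 / 1.1 / -1.9]. Elementwise product with the kernel and sum: 3.3·0.5 + 1.1·1 + -1.9·1.

0.85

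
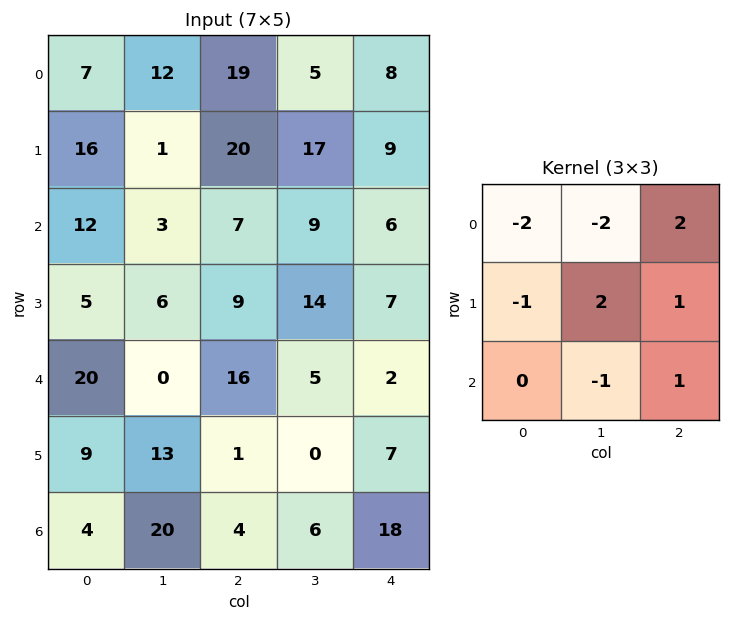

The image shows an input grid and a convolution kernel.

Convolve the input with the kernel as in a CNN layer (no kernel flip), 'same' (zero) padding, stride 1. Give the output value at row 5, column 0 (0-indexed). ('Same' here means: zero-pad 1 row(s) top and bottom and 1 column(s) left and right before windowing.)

The receptive field on the zero-padded input at this output position is [0 20 0 / 0 9 13 / 0 4 20]. Elementwise product with the kernel and sum: 0·-2 + 20·-2 + 0·2 + 0·-1 + 9·2 + 13·1 + 4·-1 + 20·1.

7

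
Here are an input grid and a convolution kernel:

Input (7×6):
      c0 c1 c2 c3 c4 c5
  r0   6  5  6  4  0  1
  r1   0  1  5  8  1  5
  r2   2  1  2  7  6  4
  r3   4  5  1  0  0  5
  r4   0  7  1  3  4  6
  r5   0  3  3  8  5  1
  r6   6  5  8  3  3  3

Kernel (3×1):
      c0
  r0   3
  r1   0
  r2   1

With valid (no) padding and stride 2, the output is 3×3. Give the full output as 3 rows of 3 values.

20 20 6
6 7 22
6 11 15

Output[0,0]: The receptive field on the input at this output position is [6 / 0 / 2]. Elementwise product with the kernel and sum: 6·3 + 2·1.
Output[0,1]: The receptive field on the input at this output position is [6 / 5 / 2]. Elementwise product with the kernel and sum: 6·3 + 2·1.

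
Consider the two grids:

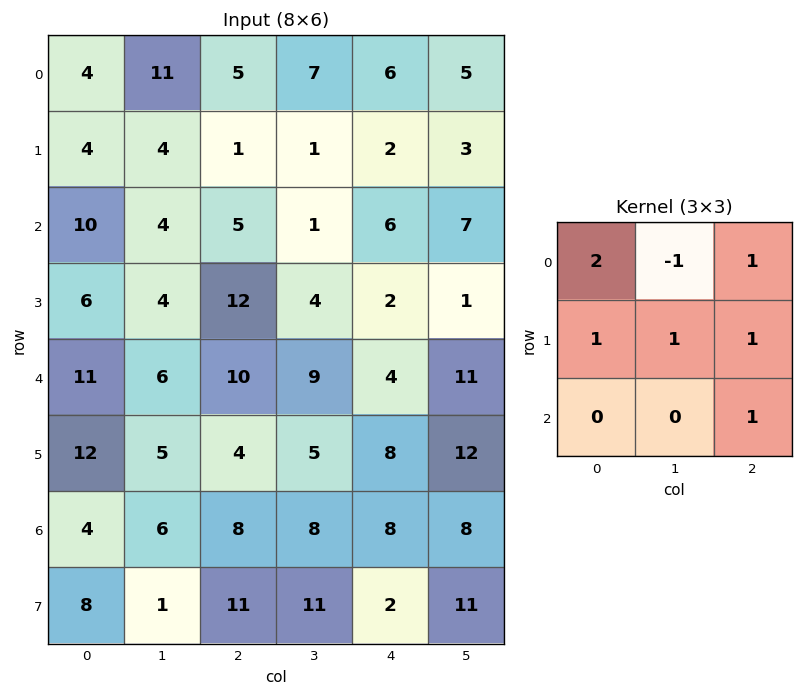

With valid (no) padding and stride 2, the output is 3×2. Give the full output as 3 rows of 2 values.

Output[0,0]: The receptive field on the input at this output position is [4 11 5 / 4 4 1 / 10 4 5]. Elementwise product with the kernel and sum: 4·2 + 11·-1 + 5·1 + 4·1 + 4·1 + 1·1 + 5·1.

16 19
53 37
55 40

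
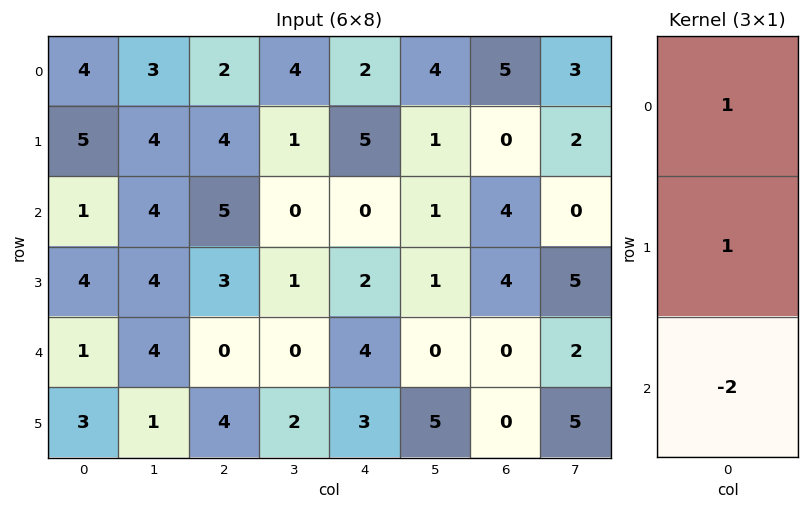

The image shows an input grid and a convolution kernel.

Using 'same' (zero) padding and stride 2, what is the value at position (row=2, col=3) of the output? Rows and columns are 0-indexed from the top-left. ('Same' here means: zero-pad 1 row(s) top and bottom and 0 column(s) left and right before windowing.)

The receptive field on the zero-padded input at this output position is [4 / 0 / 0]. Elementwise product with the kernel and sum: 4·1 + 0·1 + 0·-2.

4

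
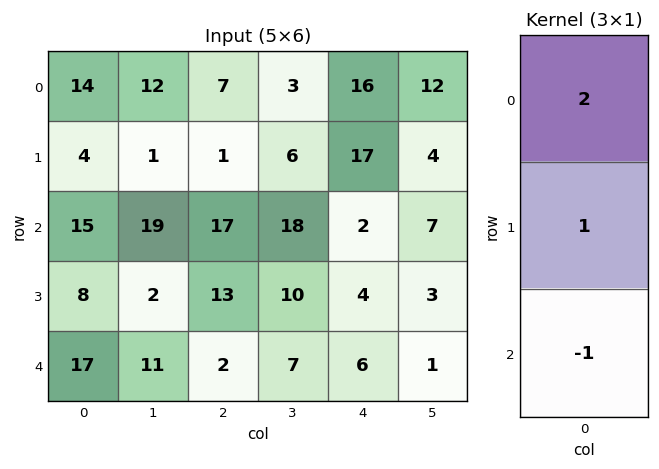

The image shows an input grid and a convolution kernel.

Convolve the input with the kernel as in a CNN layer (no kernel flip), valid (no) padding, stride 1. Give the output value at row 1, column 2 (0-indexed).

6

The receptive field on the input at this output position is [1 / 17 / 13]. Elementwise product with the kernel and sum: 1·2 + 17·1 + 13·-1.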